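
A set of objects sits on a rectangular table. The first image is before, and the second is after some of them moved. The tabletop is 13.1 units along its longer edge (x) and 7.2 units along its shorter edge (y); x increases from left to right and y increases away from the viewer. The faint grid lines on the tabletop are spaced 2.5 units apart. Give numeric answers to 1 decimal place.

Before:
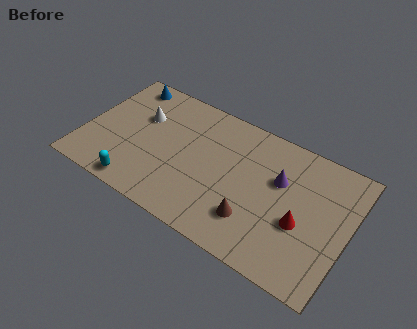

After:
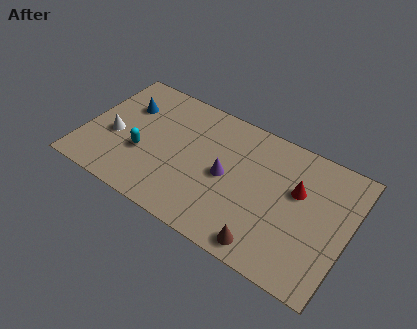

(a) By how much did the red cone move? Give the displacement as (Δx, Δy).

(-0.4, 1.6)

From the two frames, the red cone sits at roughly (10.9, 2.9) before and (10.5, 4.5) after.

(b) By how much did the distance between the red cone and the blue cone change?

-1.3

Before: roughly 10.0 units apart; after: 8.7. That's 1.3 units closer together.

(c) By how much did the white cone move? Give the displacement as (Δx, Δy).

(-1.1, -1.7)

The white cone was at about (2.6, 4.7) and moved to about (1.5, 3.0).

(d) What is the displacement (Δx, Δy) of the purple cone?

(-2.5, -1.1)

The purple cone was at about (9.6, 4.6) and moved to about (7.1, 3.5).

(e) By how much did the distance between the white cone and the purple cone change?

-1.4

They were about 7.0 units apart before and 5.6 after — 1.4 units closer together.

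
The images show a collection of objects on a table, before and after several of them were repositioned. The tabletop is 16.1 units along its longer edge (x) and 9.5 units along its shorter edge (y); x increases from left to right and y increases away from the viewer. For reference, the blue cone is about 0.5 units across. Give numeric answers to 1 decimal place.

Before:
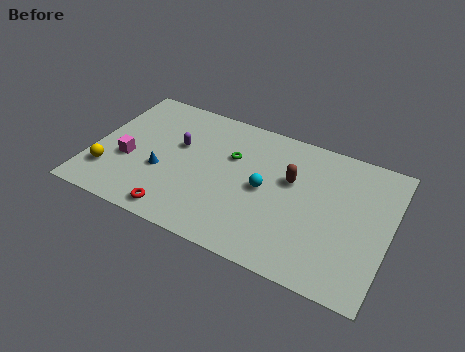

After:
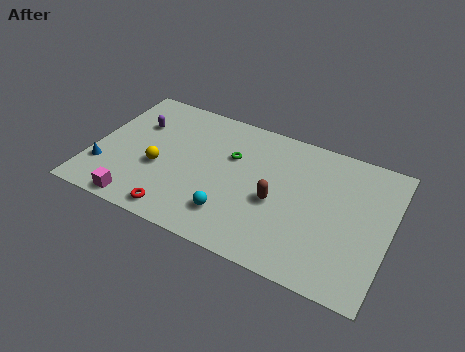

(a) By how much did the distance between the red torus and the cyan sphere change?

-2.6

They were about 5.6 units apart before and 3.0 after — 2.6 units closer together.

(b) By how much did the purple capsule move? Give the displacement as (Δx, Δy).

(-2.4, 0.7)

The purple capsule was at about (4.5, 5.8) and moved to about (2.1, 6.5).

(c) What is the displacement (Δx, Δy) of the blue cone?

(-3.1, -1.0)

From the two frames, the blue cone sits at roughly (3.9, 3.6) before and (0.8, 2.6) after.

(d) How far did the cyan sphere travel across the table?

2.9

The cyan sphere moved from about (9.4, 4.7) to (7.9, 2.2), a distance of √(1.5² + 2.5²) ≈ 2.9.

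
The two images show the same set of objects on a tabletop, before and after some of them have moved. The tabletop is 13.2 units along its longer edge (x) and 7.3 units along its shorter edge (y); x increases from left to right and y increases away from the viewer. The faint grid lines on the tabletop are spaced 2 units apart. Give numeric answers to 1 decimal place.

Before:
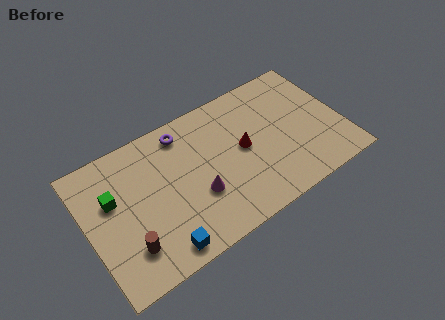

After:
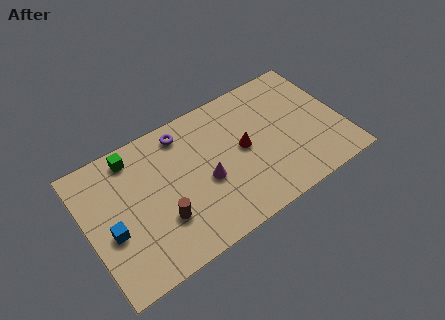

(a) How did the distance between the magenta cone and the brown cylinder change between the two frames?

-1.3

They were about 3.8 units apart before and 2.5 after — 1.3 units closer together.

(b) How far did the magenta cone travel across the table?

0.7

The magenta cone moved from about (5.5, 2.6) to (6.0, 3.1), a distance of √(0.5² + 0.5²) ≈ 0.7.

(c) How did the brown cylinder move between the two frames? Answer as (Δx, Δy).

(1.8, 0.5)

The brown cylinder was at about (1.8, 1.8) and moved to about (3.6, 2.3).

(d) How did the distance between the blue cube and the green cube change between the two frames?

-0.5

Before: roughly 4.2 units apart; after: 3.7. That's 0.5 units closer together.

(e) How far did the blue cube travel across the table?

3.0

From (3.3, 0.9) to (1.1, 3.0), the blue cube covered √(2.2² + 2.1²) ≈ 3.0 units.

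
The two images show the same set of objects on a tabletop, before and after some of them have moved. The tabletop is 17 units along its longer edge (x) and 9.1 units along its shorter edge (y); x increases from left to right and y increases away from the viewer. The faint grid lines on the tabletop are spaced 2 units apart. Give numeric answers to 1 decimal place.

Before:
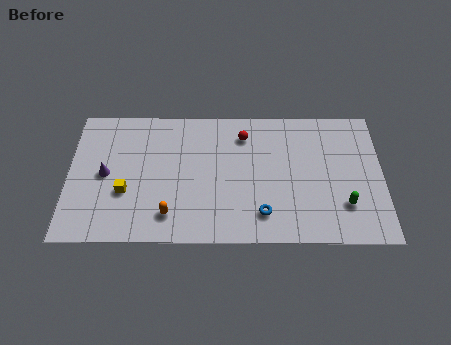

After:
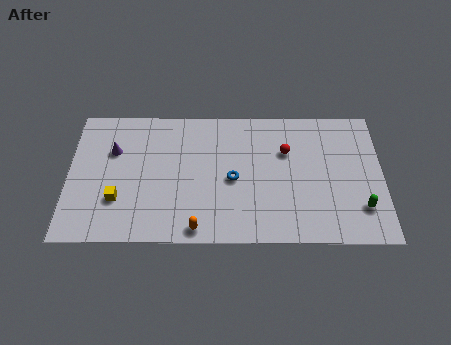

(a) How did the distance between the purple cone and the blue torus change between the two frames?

-2.1

They were about 8.9 units apart before and 6.8 after — 2.1 units closer together.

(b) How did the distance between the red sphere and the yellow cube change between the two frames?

+2.2

They were about 7.5 units apart before and 9.7 after — 2.2 units further apart.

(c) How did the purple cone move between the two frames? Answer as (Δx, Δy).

(0.4, 1.6)

The purple cone started near (2.0, 4.5) and ended near (2.4, 6.1).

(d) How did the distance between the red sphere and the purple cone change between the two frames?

+1.4

They were about 8.0 units apart before and 9.4 after — 1.4 units further apart.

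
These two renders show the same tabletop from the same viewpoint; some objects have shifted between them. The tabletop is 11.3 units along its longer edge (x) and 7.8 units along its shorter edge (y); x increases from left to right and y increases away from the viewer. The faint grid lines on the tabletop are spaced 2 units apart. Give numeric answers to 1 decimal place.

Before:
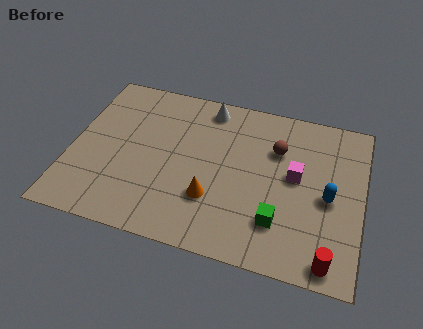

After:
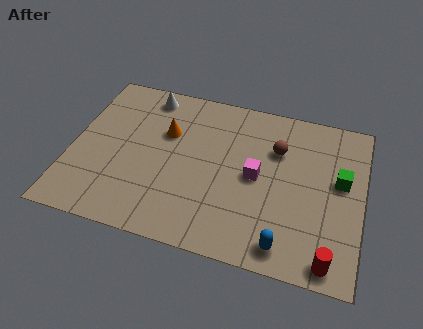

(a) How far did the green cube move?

3.3

The green cube was near (8.2, 2.0) before and (10.4, 4.5) after, so it travelled √(2.2² + 2.5²) ≈ 3.3 units.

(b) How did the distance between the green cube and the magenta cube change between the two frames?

+0.9

They were about 2.4 units apart before and 3.3 after — 0.9 units further apart.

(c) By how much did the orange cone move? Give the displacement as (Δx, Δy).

(-2.0, 2.7)

The orange cone started near (5.6, 2.4) and ended near (3.6, 5.1).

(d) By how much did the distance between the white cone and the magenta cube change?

+1.0

The distance was about 4.4 in the first image and 5.4 in the second, so they moved 1.0 units further apart.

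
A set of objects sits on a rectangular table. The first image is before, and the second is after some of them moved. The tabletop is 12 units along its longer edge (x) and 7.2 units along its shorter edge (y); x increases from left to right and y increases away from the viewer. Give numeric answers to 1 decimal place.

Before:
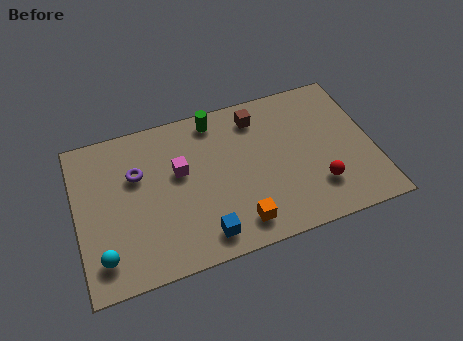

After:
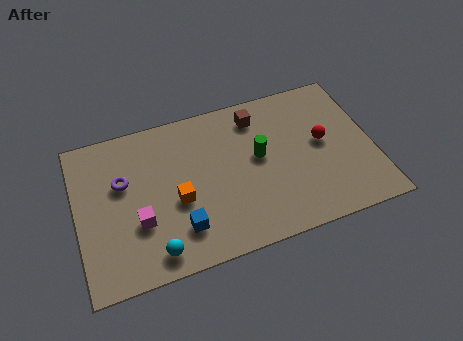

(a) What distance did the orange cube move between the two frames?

2.9

The orange cube was near (6.3, 1.2) before and (4.0, 3.0) after, so it travelled √(2.3² + 1.8²) ≈ 2.9 units.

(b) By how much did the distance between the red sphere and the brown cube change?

-1.3

They were about 4.5 units apart before and 3.2 after — 1.3 units closer together.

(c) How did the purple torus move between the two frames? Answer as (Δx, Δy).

(-0.6, -0.2)

From the two frames, the purple torus sits at roughly (2.5, 4.7) before and (1.9, 4.5) after.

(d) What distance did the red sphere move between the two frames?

2.0

From (9.6, 1.9) to (10.0, 3.9), the red sphere covered √(0.4² + 2.0²) ≈ 2.0 units.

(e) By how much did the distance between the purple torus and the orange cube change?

-2.6

The distance was about 5.2 in the first image and 2.6 in the second, so they moved 2.6 units closer together.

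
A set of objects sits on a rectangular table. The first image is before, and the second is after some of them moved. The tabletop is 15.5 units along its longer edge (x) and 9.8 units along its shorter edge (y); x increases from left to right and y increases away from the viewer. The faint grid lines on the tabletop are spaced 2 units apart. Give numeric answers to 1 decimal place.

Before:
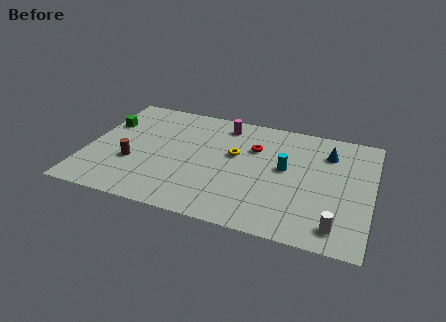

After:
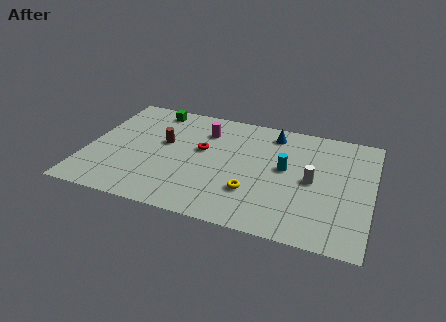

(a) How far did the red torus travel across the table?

3.0

The red torus was near (9.0, 6.7) before and (6.2, 5.7) after, so it travelled √(2.8² + 1.0²) ≈ 3.0 units.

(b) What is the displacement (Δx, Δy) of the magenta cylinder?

(-1.0, -0.9)

From the two frames, the magenta cylinder sits at roughly (7.2, 8.3) before and (6.2, 7.4) after.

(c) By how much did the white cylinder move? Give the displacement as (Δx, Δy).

(-1.5, 3.3)

The white cylinder was at about (13.8, 1.5) and moved to about (12.3, 4.8).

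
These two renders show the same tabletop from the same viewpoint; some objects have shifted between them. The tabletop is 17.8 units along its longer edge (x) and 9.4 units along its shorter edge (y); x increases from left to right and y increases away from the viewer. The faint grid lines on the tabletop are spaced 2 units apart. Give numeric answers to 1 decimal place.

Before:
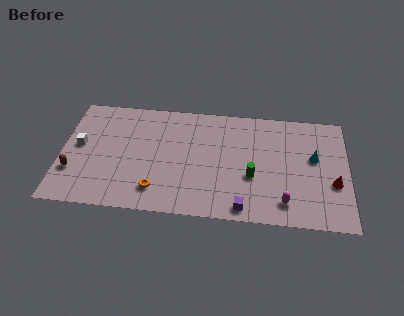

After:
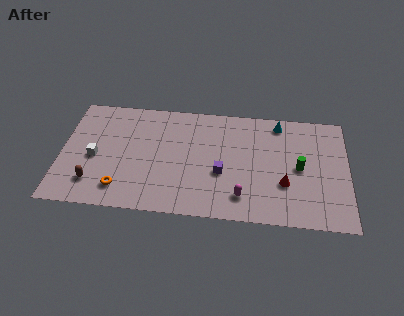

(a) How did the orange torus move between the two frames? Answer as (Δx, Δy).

(-2.2, -0.1)

From the two frames, the orange torus sits at roughly (6.0, 1.9) before and (3.8, 1.8) after.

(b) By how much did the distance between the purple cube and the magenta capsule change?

-0.4

The distance was about 2.6 in the first image and 2.2 in the second, so they moved 0.4 units closer together.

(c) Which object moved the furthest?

the cyan cone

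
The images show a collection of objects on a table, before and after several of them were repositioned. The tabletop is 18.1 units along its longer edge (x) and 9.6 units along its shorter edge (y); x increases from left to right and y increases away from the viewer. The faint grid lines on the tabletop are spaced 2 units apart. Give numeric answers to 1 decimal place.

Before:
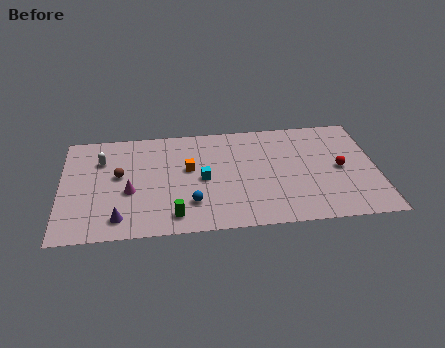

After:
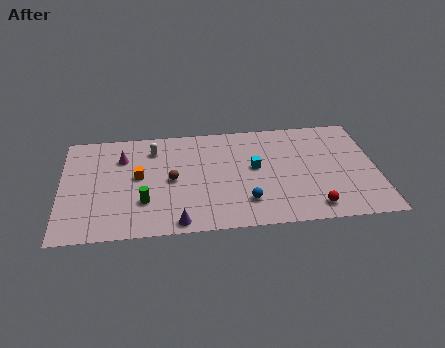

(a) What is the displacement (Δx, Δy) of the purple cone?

(3.3, -0.7)

The purple cone was at about (3.3, 1.6) and moved to about (6.6, 0.9).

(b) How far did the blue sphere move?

3.1

The blue sphere moved from about (7.4, 2.5) to (10.5, 2.3), a distance of √(3.1² + 0.2²) ≈ 3.1.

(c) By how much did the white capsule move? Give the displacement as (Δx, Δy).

(3.0, 0.7)

The white capsule was at about (2.3, 6.9) and moved to about (5.3, 7.6).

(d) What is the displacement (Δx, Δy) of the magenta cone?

(-0.4, 3.1)

The magenta cone was at about (3.9, 3.9) and moved to about (3.5, 7.0).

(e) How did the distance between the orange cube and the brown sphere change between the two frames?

-2.0

Before: roughly 4.0 units apart; after: 2.0. That's 2.0 units closer together.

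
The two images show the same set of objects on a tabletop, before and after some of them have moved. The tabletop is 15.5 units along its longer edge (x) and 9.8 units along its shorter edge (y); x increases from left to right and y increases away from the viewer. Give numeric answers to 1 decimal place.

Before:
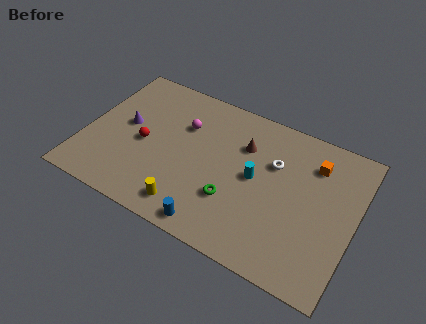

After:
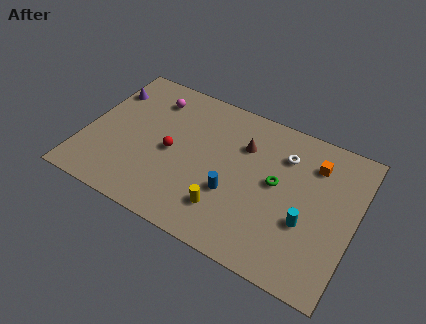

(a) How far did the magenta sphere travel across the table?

2.3

The magenta sphere moved from about (5.4, 6.7) to (3.4, 7.8), a distance of √(2.0² + 1.1²) ≈ 2.3.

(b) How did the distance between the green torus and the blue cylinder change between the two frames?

+0.7

They were about 2.2 units apart before and 2.9 after — 0.7 units further apart.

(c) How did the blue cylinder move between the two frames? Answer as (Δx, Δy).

(0.7, 2.5)

The blue cylinder started near (8.0, 1.0) and ended near (8.7, 3.5).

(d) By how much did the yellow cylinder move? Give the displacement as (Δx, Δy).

(2.0, 0.8)

From the two frames, the yellow cylinder sits at roughly (6.5, 1.5) before and (8.5, 2.3) after.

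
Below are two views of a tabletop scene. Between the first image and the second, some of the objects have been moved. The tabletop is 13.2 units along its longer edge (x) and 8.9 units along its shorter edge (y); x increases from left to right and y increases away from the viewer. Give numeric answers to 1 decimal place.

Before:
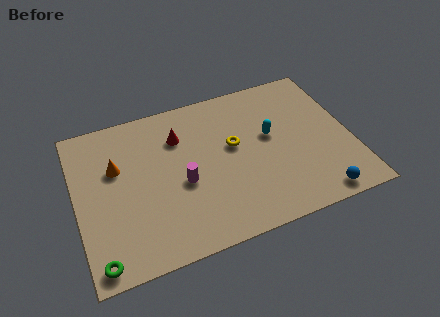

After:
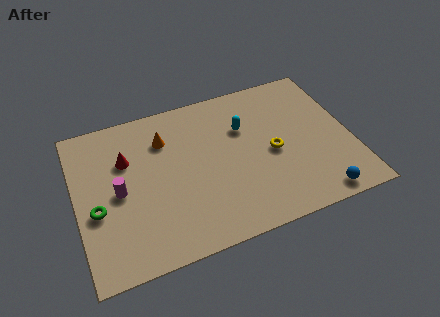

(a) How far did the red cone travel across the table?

2.6

The red cone moved from about (5.1, 6.5) to (2.5, 6.0), a distance of √(2.6² + 0.5²) ≈ 2.6.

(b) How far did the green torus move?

2.7

The green torus moved from about (0.8, 0.9) to (0.9, 3.6), a distance of √(0.1² + 2.7²) ≈ 2.7.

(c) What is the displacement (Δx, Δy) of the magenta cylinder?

(-3.0, 0.5)

The magenta cylinder was at about (5.0, 3.8) and moved to about (2.0, 4.3).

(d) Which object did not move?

the blue sphere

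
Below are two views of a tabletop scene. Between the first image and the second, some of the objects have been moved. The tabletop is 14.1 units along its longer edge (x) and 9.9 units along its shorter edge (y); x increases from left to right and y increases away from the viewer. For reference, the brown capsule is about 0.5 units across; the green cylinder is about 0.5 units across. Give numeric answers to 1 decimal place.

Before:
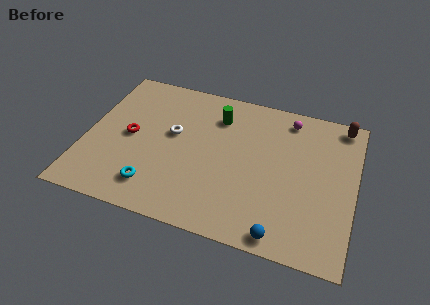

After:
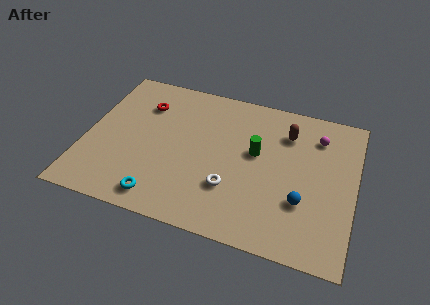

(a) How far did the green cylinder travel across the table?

2.9

The green cylinder moved from about (6.7, 7.6) to (8.9, 5.7), a distance of √(2.2² + 1.9²) ≈ 2.9.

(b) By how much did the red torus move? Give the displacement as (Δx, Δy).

(0.5, 2.4)

The red torus started near (2.3, 4.9) and ended near (2.8, 7.3).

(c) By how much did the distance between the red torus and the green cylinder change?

+1.1

The distance was about 5.2 in the first image and 6.3 in the second, so they moved 1.1 units further apart.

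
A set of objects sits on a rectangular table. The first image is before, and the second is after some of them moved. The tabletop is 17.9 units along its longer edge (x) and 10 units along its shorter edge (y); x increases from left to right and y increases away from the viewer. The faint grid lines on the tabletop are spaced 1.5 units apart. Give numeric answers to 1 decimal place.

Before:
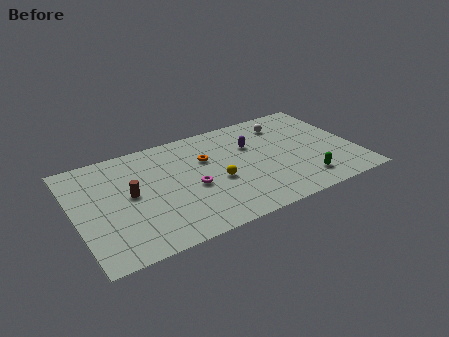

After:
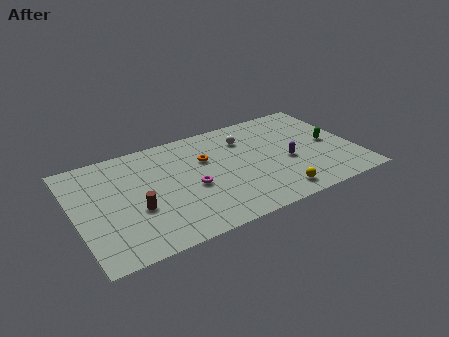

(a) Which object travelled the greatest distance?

the yellow sphere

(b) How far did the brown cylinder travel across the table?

1.5

The brown cylinder was near (3.5, 5.3) before and (3.7, 3.8) after, so it travelled √(0.2² + 1.5²) ≈ 1.5 units.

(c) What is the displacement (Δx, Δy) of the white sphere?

(-2.7, -0.5)

The white sphere started near (13.9, 8.0) and ended near (11.2, 7.5).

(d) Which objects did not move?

the magenta torus and the orange torus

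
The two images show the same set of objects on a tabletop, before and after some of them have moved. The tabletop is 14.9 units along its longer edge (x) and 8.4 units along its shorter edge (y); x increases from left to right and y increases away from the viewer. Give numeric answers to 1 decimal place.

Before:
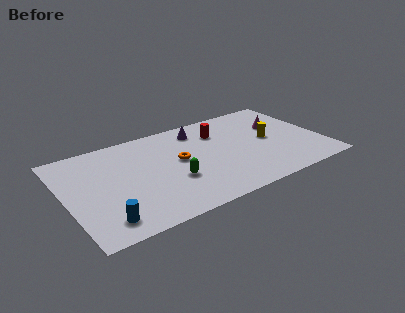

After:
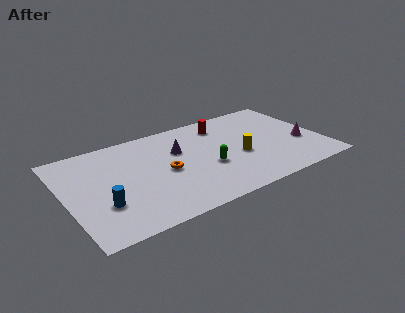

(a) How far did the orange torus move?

1.1

The orange torus was near (6.6, 4.6) before and (5.7, 4.0) after, so it travelled √(0.9² + 0.6²) ≈ 1.1 units.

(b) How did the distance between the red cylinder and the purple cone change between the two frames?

+1.8

The distance was about 1.3 in the first image and 3.1 in the second, so they moved 1.8 units further apart.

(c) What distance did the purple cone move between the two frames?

2.0

The purple cone moved from about (8.1, 6.9) to (6.7, 5.5), a distance of √(1.4² + 1.4²) ≈ 2.0.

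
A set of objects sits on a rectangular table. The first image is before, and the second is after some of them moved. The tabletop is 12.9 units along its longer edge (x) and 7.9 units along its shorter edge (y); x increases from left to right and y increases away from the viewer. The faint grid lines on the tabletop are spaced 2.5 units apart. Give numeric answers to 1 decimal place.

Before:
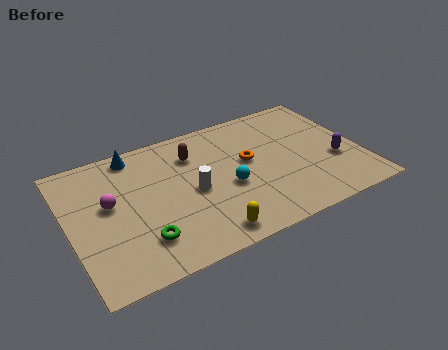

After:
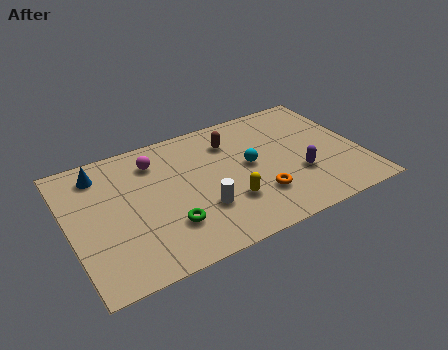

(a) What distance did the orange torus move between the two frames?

2.3

From (8.0, 4.5) to (8.1, 2.2), the orange torus covered √(0.1² + 2.3²) ≈ 2.3 units.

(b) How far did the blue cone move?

1.7

From (3.2, 7.0) to (1.6, 6.5), the blue cone covered √(1.6² + 0.5²) ≈ 1.7 units.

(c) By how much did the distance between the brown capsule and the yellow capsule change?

-1.3

The distance was about 4.9 in the first image and 3.6 in the second, so they moved 1.3 units closer together.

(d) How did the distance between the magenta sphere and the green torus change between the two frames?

+1.2

The distance was about 2.8 in the first image and 4.0 in the second, so they moved 1.2 units further apart.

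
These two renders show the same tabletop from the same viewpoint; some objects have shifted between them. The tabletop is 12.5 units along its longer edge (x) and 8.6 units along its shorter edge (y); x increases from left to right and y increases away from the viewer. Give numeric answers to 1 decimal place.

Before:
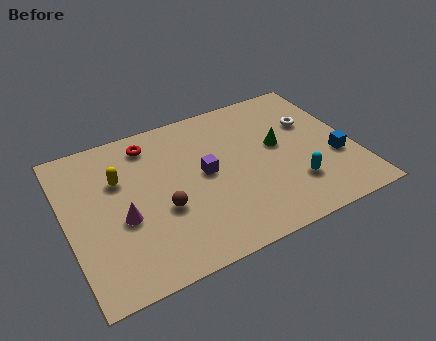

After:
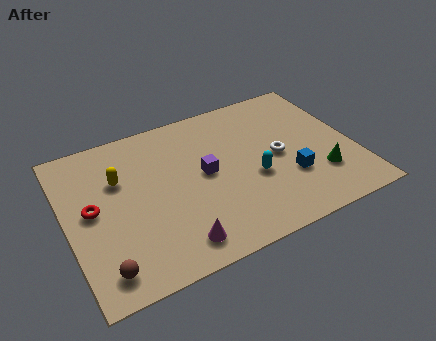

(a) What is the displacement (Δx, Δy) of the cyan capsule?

(-1.6, 1.1)

From the two frames, the cyan capsule sits at roughly (9.6, 2.3) before and (8.0, 3.4) after.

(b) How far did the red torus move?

3.9

The red torus moved from about (3.9, 7.2) to (1.1, 4.5), a distance of √(2.8² + 2.7²) ≈ 3.9.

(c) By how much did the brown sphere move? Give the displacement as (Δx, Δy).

(-2.8, -2.0)

From the two frames, the brown sphere sits at roughly (4.0, 3.3) before and (1.2, 1.3) after.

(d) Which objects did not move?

the yellow capsule and the purple cube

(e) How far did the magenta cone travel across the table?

3.0

The magenta cone moved from about (2.3, 3.5) to (4.3, 1.3), a distance of √(2.0² + 2.2²) ≈ 3.0.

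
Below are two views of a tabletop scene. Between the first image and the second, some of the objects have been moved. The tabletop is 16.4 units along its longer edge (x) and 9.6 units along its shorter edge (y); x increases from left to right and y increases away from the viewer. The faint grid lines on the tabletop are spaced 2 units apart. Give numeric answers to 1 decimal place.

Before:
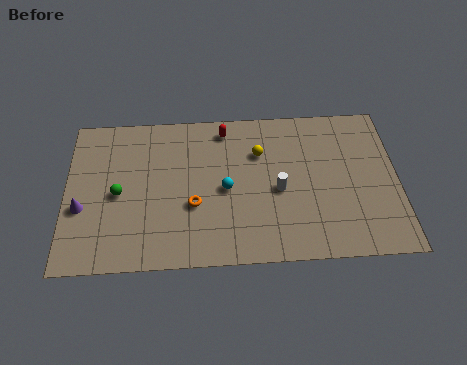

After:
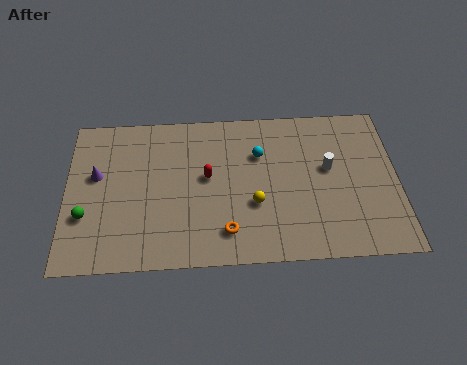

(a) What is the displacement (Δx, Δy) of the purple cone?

(0.7, 2.0)

From the two frames, the purple cone sits at roughly (0.8, 3.7) before and (1.5, 5.7) after.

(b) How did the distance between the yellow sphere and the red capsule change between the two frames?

+0.6

Before: roughly 2.3 units apart; after: 2.9. That's 0.6 units further apart.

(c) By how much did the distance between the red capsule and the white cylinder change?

+1.2

The distance was about 4.8 in the first image and 6.0 in the second, so they moved 1.2 units further apart.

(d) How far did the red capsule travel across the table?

3.1

The red capsule moved from about (7.9, 8.3) to (7.0, 5.3), a distance of √(0.9² + 3.0²) ≈ 3.1.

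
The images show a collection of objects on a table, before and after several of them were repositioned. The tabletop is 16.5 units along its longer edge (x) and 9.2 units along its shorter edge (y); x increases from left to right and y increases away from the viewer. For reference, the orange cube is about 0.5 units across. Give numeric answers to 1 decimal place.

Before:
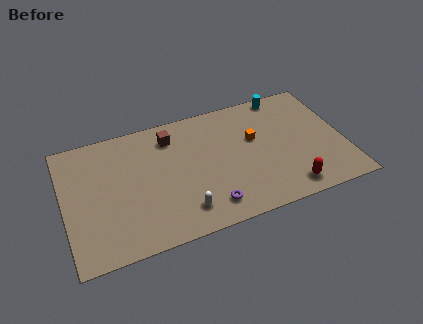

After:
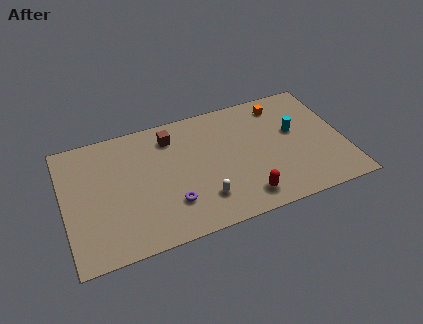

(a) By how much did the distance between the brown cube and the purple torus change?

-1.1

The distance was about 6.0 in the first image and 4.9 in the second, so they moved 1.1 units closer together.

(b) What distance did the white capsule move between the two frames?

1.3

From (6.7, 1.8) to (7.9, 2.2), the white capsule covered √(1.2² + 0.4²) ≈ 1.3 units.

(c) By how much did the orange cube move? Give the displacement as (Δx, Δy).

(1.8, 2.1)

The orange cube was at about (11.3, 5.6) and moved to about (13.1, 7.7).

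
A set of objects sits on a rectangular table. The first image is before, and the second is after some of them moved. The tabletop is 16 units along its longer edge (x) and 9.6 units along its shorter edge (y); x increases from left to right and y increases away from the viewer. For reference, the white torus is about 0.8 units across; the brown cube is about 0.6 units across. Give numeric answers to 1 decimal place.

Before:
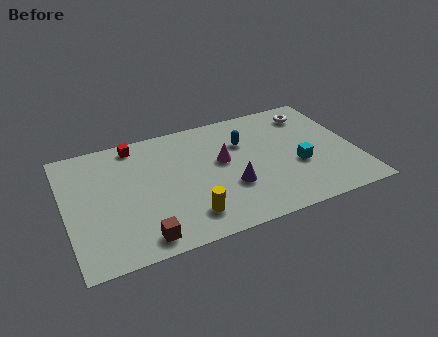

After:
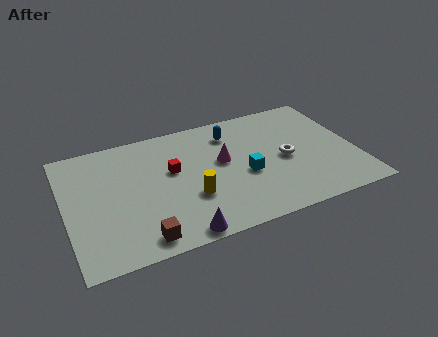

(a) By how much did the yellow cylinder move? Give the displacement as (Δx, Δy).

(0.3, 1.4)

The yellow cylinder started near (6.4, 1.9) and ended near (6.7, 3.3).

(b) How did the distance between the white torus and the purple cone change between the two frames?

+0.5

Before: roughly 6.8 units apart; after: 7.3. That's 0.5 units further apart.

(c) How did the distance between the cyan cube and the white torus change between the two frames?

-1.9

Before: roughly 4.3 units apart; after: 2.4. That's 1.9 units closer together.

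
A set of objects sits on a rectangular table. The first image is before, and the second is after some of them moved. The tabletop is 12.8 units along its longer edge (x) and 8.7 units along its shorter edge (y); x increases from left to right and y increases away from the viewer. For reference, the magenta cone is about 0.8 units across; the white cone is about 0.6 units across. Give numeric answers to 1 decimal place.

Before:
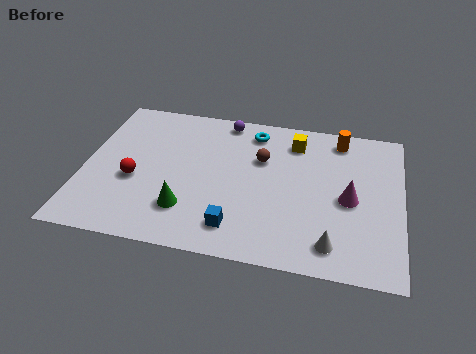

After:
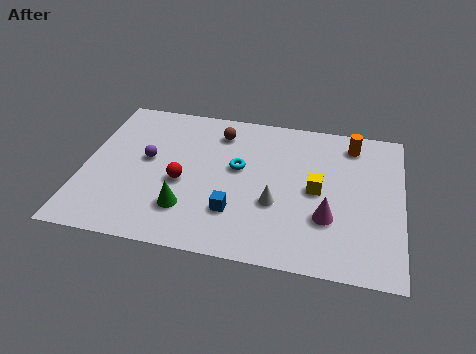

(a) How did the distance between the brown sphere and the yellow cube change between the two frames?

+3.1

Before: roughly 1.8 units apart; after: 4.9. That's 3.1 units further apart.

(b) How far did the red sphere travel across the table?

1.9

The red sphere moved from about (2.1, 3.5) to (4.0, 3.7), a distance of √(1.9² + 0.2²) ≈ 1.9.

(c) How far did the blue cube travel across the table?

0.8

The blue cube moved from about (6.3, 1.6) to (6.2, 2.4), a distance of √(0.1² + 0.8²) ≈ 0.8.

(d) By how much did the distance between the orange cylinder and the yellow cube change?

+1.4

They were about 1.9 units apart before and 3.3 after — 1.4 units further apart.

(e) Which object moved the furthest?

the purple sphere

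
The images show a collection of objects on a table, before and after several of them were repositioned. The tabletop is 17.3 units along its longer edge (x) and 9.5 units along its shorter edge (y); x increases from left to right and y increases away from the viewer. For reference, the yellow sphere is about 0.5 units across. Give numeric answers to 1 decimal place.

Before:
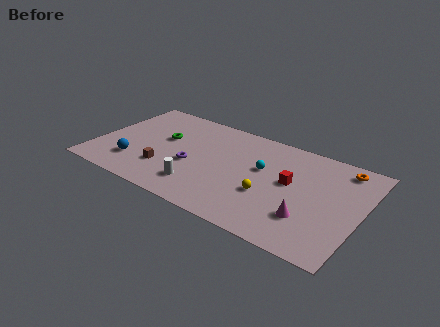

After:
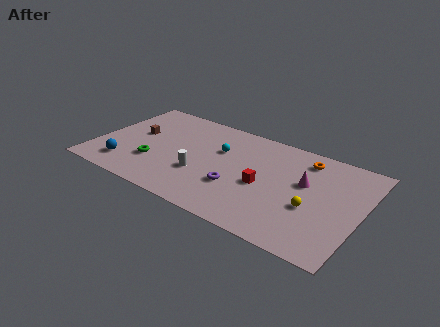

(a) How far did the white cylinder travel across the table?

1.2

The white cylinder was near (7.2, 2.1) before and (7.1, 3.3) after, so it travelled √(0.1² + 1.2²) ≈ 1.2 units.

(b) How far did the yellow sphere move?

2.8

The yellow sphere moved from about (11.5, 3.5) to (14.3, 3.7), a distance of √(2.8² + 0.2²) ≈ 2.8.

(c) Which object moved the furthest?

the brown cube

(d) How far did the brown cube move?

3.6

The brown cube moved from about (4.8, 2.7) to (2.4, 5.4), a distance of √(2.4² + 2.7²) ≈ 3.6.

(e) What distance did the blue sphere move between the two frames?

0.7

The blue sphere moved from about (2.8, 2.4) to (2.3, 1.9), a distance of √(0.5² + 0.5²) ≈ 0.7.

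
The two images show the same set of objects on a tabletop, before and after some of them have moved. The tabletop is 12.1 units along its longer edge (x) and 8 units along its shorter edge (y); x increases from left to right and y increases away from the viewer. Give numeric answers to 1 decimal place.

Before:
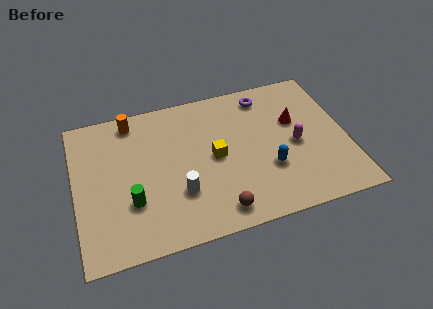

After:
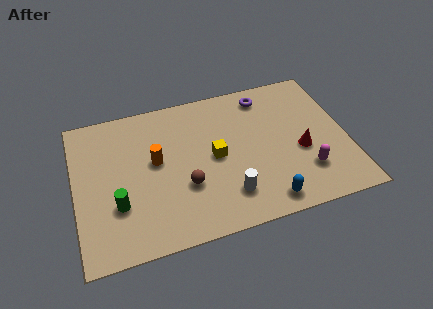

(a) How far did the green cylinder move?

0.6

The green cylinder moved from about (2.4, 2.6) to (1.8, 2.6), a distance of √(0.6² + 0.0²) ≈ 0.6.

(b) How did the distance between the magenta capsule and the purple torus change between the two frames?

+1.6

Before: roughly 3.3 units apart; after: 4.9. That's 1.6 units further apart.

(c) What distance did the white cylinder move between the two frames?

2.2

From (4.5, 2.5) to (6.6, 1.8), the white cylinder covered √(2.1² + 0.7²) ≈ 2.2 units.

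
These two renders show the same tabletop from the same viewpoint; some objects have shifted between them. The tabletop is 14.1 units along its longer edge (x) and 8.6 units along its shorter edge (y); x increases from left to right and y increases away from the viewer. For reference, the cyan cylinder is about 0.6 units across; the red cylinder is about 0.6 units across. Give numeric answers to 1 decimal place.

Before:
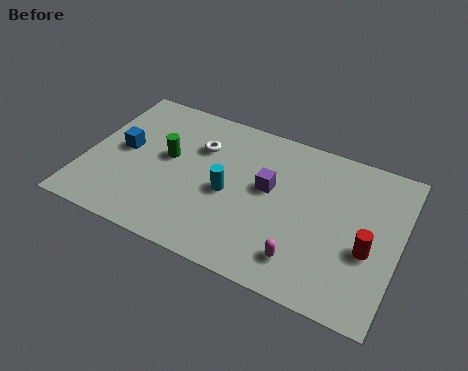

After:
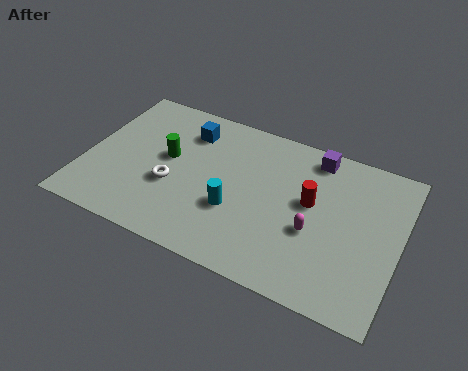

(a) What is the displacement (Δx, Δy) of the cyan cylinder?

(0.4, -0.8)

From the two frames, the cyan cylinder sits at roughly (6.5, 3.9) before and (6.9, 3.1) after.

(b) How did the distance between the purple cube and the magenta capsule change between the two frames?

+0.4

The distance was about 3.7 in the first image and 4.1 in the second, so they moved 0.4 units further apart.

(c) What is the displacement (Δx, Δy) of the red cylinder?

(-2.7, 1.5)

From the two frames, the red cylinder sits at roughly (12.8, 3.4) before and (10.1, 4.9) after.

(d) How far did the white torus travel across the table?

2.8

The white torus moved from about (4.9, 6.0) to (4.0, 3.3), a distance of √(0.9² + 2.7²) ≈ 2.8.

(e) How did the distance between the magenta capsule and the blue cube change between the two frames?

-2.0

They were about 8.9 units apart before and 6.9 after — 2.0 units closer together.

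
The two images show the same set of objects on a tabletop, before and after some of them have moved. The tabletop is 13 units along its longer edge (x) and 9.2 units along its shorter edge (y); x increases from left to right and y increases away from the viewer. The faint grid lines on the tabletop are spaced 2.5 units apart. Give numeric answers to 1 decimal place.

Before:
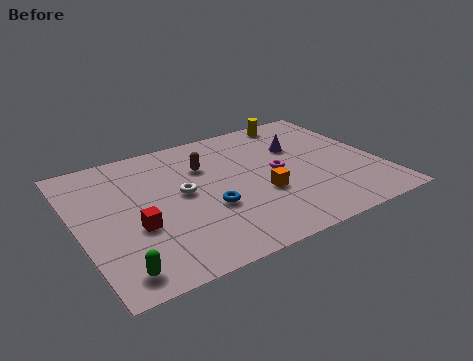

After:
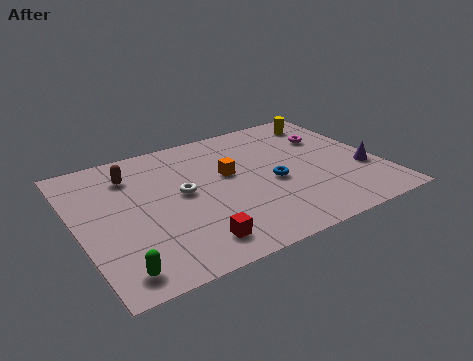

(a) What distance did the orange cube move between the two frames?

2.3

The orange cube was near (7.7, 3.4) before and (6.6, 5.4) after, so it travelled √(1.1² + 2.0²) ≈ 2.3 units.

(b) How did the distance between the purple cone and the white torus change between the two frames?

+2.5

They were about 5.4 units apart before and 7.9 after — 2.5 units further apart.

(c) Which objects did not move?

the white torus and the green capsule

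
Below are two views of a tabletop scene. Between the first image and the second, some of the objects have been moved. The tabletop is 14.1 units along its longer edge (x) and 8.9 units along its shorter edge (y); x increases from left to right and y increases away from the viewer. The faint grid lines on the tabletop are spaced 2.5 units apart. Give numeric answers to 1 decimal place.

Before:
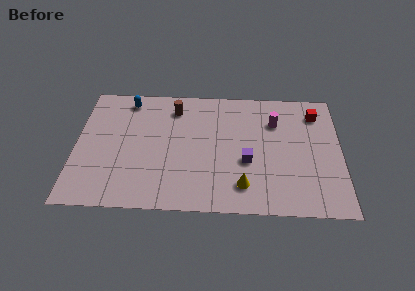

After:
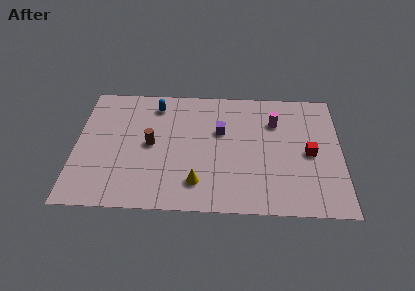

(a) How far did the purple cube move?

2.5

The purple cube moved from about (9.1, 3.5) to (7.7, 5.6), a distance of √(1.4² + 2.1²) ≈ 2.5.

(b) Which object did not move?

the magenta cylinder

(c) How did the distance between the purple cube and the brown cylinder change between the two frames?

-1.5

The distance was about 5.4 in the first image and 3.9 in the second, so they moved 1.5 units closer together.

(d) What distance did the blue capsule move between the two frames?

1.5

The blue capsule was near (2.7, 7.7) before and (4.2, 7.4) after, so it travelled √(1.5² + 0.3²) ≈ 1.5 units.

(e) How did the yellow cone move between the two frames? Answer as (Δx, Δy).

(-2.4, 0.1)

The yellow cone was at about (8.9, 1.8) and moved to about (6.5, 1.9).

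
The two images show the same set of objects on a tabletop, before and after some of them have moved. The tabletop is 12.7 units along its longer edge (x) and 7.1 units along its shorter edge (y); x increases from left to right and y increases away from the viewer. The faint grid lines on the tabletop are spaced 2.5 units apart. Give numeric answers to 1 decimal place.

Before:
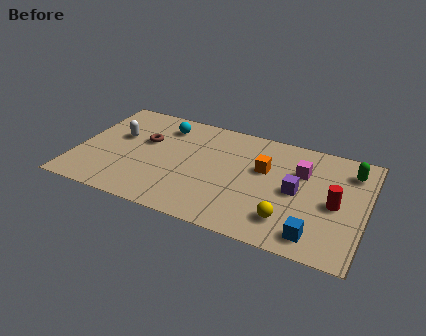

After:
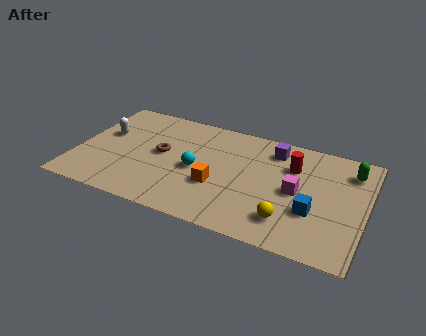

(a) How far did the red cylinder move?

2.6

From (11.4, 3.3) to (9.4, 5.0), the red cylinder covered √(2.0² + 1.7²) ≈ 2.6 units.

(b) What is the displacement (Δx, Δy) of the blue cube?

(-0.2, 1.4)

From the two frames, the blue cube sits at roughly (10.7, 1.1) before and (10.5, 2.5) after.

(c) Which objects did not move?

the yellow sphere and the green capsule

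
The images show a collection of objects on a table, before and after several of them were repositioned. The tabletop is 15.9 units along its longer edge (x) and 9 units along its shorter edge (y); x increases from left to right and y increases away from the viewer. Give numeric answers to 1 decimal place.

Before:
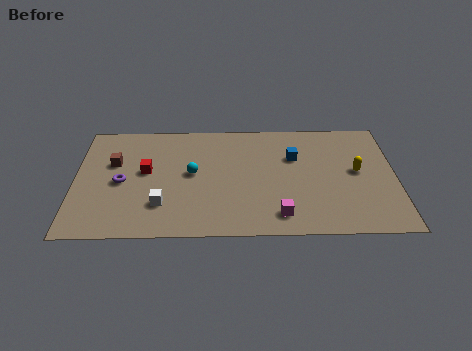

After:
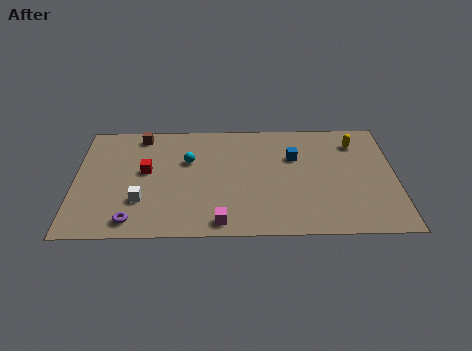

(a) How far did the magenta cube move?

2.9

The magenta cube was near (10.1, 1.5) before and (7.2, 1.0) after, so it travelled √(2.9² + 0.5²) ≈ 2.9 units.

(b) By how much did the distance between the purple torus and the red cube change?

+2.4

The distance was about 1.4 in the first image and 3.8 in the second, so they moved 2.4 units further apart.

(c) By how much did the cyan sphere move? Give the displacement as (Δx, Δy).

(-0.2, 1.0)

From the two frames, the cyan sphere sits at roughly (5.8, 4.8) before and (5.6, 5.8) after.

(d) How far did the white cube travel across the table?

1.0

The white cube moved from about (4.3, 2.4) to (3.3, 2.7), a distance of √(1.0² + 0.3²) ≈ 1.0.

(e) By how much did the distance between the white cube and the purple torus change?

-1.1

Before: roughly 2.7 units apart; after: 1.6. That's 1.1 units closer together.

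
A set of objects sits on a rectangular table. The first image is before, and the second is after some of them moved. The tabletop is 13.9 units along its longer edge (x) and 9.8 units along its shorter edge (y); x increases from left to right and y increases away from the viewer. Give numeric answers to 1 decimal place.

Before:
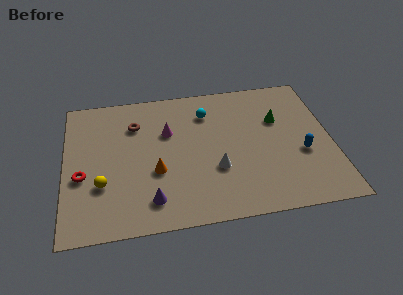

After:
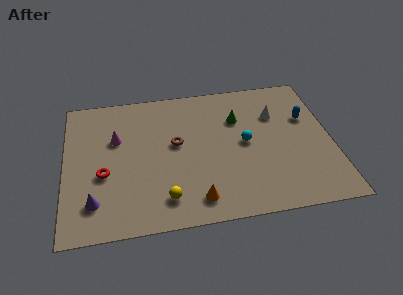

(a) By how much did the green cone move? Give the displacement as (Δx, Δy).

(-2.1, 0.4)

The green cone started near (11.2, 6.4) and ended near (9.1, 6.8).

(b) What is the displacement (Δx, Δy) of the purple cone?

(-2.9, 0.3)

The purple cone started near (4.4, 1.8) and ended near (1.5, 2.1).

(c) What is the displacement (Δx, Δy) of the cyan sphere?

(1.9, -2.5)

The cyan sphere was at about (7.5, 7.5) and moved to about (9.4, 5.0).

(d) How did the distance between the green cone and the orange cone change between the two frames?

-1.2

They were about 7.0 units apart before and 5.8 after — 1.2 units closer together.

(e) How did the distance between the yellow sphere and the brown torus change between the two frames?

-0.6

Before: roughly 4.4 units apart; after: 3.8. That's 0.6 units closer together.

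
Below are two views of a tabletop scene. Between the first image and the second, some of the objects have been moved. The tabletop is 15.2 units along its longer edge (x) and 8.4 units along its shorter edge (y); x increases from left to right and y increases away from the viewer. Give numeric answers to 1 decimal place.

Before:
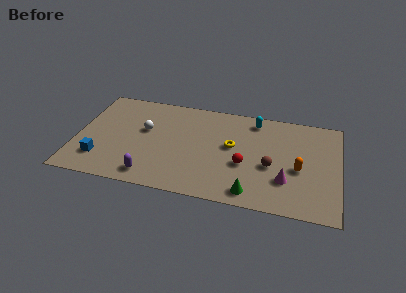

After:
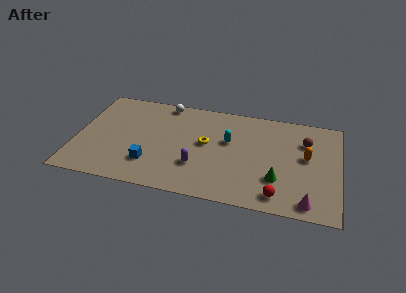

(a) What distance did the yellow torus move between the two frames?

1.5

The yellow torus moved from about (9.0, 4.7) to (7.5, 4.6), a distance of √(1.5² + 0.1²) ≈ 1.5.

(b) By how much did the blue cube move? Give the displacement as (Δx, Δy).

(2.9, 0.2)

From the two frames, the blue cube sits at roughly (1.5, 2.0) before and (4.4, 2.2) after.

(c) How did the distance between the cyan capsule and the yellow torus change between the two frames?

-1.4

The distance was about 2.8 in the first image and 1.4 in the second, so they moved 1.4 units closer together.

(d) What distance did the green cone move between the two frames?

2.0

The green cone moved from about (10.3, 1.1) to (11.7, 2.5), a distance of √(1.4² + 1.4²) ≈ 2.0.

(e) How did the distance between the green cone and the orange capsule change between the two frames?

-0.9

They were about 3.6 units apart before and 2.7 after — 0.9 units closer together.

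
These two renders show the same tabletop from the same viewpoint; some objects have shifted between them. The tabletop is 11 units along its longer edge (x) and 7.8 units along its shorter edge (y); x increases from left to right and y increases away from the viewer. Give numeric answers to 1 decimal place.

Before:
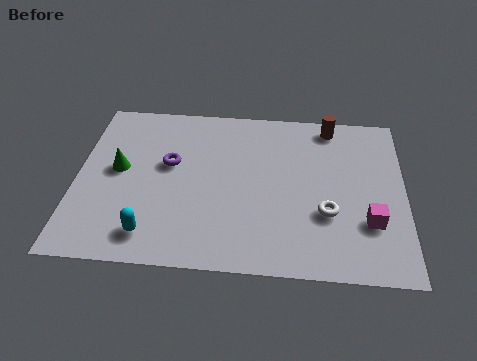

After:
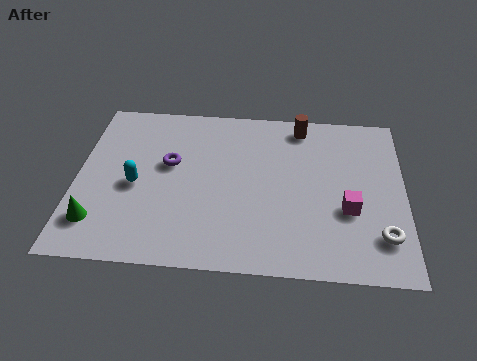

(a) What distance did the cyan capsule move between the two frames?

2.3

The cyan capsule moved from about (2.6, 1.3) to (2.0, 3.5), a distance of √(0.6² + 2.2²) ≈ 2.3.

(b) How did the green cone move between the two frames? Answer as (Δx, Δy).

(-0.6, -2.5)

The green cone was at about (1.4, 4.2) and moved to about (0.8, 1.7).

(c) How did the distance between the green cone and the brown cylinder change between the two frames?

+0.8

Before: roughly 7.6 units apart; after: 8.4. That's 0.8 units further apart.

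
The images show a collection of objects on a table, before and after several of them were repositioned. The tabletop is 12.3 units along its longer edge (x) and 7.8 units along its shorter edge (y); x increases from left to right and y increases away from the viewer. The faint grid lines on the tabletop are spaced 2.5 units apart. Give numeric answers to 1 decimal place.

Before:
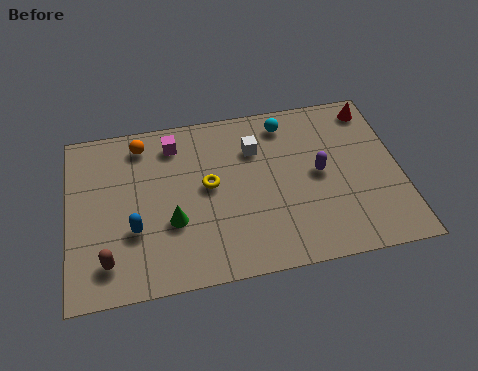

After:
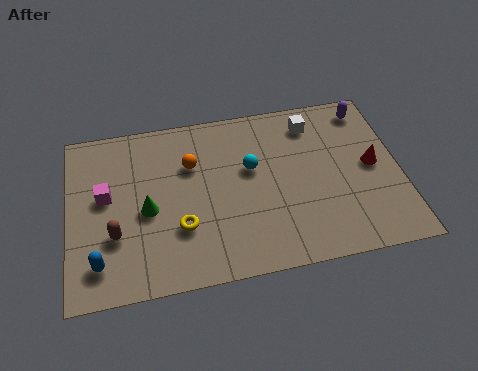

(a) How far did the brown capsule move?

1.1

From (1.4, 1.5) to (1.7, 2.6), the brown capsule covered √(0.3² + 1.1²) ≈ 1.1 units.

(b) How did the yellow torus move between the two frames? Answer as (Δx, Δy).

(-1.1, -1.7)

From the two frames, the yellow torus sits at roughly (5.2, 4.2) before and (4.1, 2.5) after.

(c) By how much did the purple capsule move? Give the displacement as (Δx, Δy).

(2.0, 2.7)

From the two frames, the purple capsule sits at roughly (9.3, 4.0) before and (11.3, 6.7) after.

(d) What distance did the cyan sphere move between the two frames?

2.4

The cyan sphere moved from about (8.2, 6.6) to (6.8, 4.7), a distance of √(1.4² + 1.9²) ≈ 2.4.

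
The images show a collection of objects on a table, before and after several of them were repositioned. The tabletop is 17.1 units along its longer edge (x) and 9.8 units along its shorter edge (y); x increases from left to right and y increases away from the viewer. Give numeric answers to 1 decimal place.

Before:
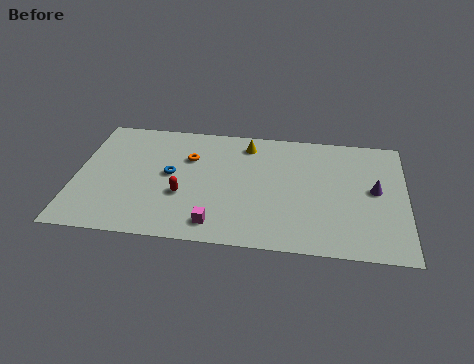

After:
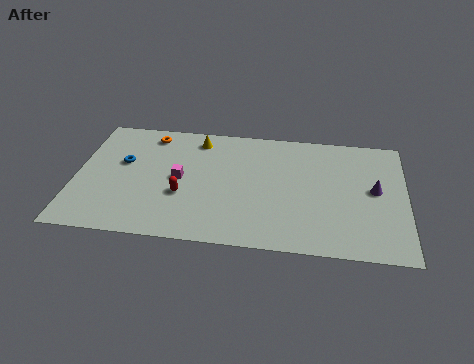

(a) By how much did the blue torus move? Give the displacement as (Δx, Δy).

(-2.5, 0.7)

From the two frames, the blue torus sits at roughly (4.9, 5.2) before and (2.4, 5.9) after.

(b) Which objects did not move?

the purple cone and the red capsule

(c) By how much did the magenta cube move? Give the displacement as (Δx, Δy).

(-2.0, 3.4)

The magenta cube started near (7.4, 1.5) and ended near (5.4, 4.9).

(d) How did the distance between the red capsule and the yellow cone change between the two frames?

-0.9

The distance was about 5.6 in the first image and 4.7 in the second, so they moved 0.9 units closer together.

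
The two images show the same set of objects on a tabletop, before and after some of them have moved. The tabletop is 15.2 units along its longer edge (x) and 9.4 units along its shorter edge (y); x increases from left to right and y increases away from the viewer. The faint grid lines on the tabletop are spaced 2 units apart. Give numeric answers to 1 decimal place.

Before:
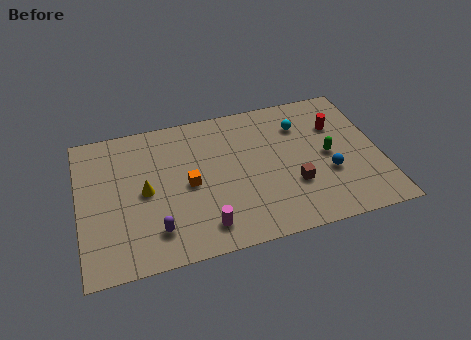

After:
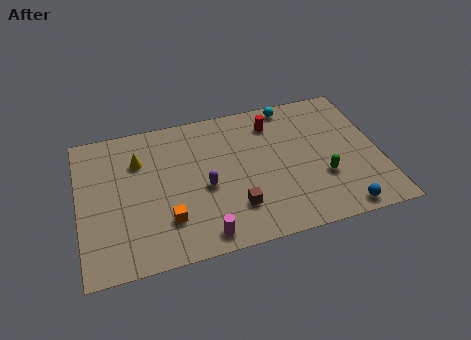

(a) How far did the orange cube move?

2.3

From (5.5, 4.5) to (4.3, 2.5), the orange cube covered √(1.2² + 2.0²) ≈ 2.3 units.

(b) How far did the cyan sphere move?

1.6

From (11.4, 7.0) to (11.0, 8.5), the cyan sphere covered √(0.4² + 1.5²) ≈ 1.6 units.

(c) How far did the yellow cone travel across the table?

2.1

From (3.3, 4.6) to (3.1, 6.7), the yellow cone covered √(0.2² + 2.1²) ≈ 2.1 units.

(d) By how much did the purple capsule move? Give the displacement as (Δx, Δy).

(2.6, 2.1)

From the two frames, the purple capsule sits at roughly (3.7, 2.0) before and (6.3, 4.1) after.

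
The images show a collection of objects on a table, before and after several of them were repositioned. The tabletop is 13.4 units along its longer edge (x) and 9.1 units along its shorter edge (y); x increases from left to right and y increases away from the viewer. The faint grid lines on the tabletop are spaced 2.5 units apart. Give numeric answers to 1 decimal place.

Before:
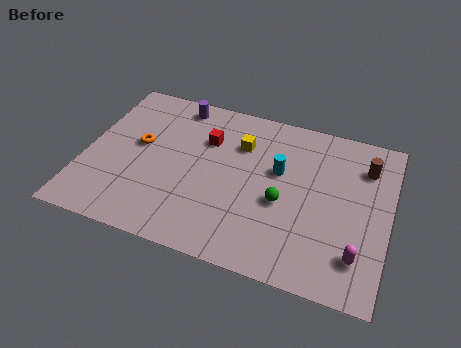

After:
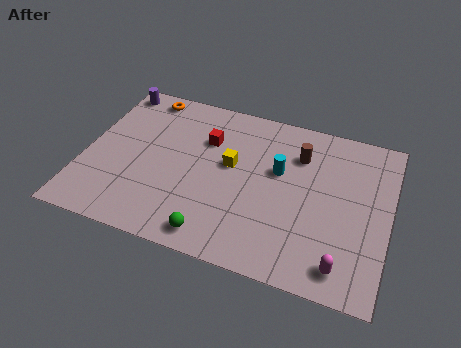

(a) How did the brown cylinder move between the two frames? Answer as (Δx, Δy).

(-2.9, -0.2)

The brown cylinder started near (12.2, 6.9) and ended near (9.3, 6.7).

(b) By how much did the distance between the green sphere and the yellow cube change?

+0.7

Before: roughly 3.4 units apart; after: 4.1. That's 0.7 units further apart.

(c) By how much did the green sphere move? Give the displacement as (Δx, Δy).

(-2.7, -2.7)

From the two frames, the green sphere sits at roughly (8.8, 3.8) before and (6.1, 1.1) after.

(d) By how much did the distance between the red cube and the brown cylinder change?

-2.9

They were about 7.0 units apart before and 4.1 after — 2.9 units closer together.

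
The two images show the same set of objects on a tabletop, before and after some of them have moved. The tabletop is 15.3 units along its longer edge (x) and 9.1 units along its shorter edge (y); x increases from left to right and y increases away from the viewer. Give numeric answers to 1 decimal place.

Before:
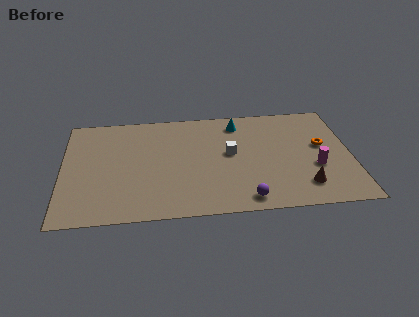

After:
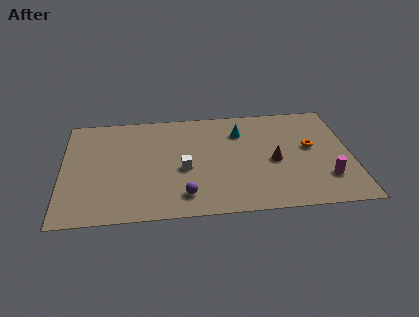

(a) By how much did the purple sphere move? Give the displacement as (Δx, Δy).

(-3.2, 0.6)

The purple sphere started near (9.6, 1.1) and ended near (6.4, 1.7).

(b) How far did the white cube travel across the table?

2.7

From (8.9, 5.0) to (6.4, 3.9), the white cube covered √(2.5² + 1.1²) ≈ 2.7 units.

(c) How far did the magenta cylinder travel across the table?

1.1

The magenta cylinder moved from about (13.4, 3.4) to (13.9, 2.4), a distance of √(0.5² + 1.0²) ≈ 1.1.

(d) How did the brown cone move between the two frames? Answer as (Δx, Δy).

(-1.5, 2.2)

The brown cone started near (12.7, 1.9) and ended near (11.2, 4.1).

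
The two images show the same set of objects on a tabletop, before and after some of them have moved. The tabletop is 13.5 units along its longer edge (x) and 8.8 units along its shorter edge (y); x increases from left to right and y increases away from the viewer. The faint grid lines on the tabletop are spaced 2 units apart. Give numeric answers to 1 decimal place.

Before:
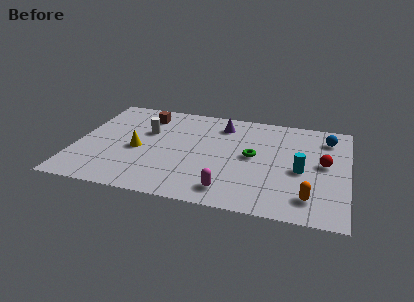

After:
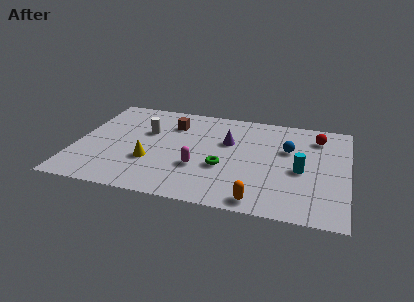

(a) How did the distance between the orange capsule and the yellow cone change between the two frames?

-3.0

They were about 8.9 units apart before and 5.9 after — 3.0 units closer together.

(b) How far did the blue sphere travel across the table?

2.4

The blue sphere was near (12.4, 7.0) before and (10.5, 5.6) after, so it travelled √(1.9² + 1.4²) ≈ 2.4 units.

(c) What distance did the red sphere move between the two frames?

2.3

The red sphere was near (12.3, 4.7) before and (11.9, 7.0) after, so it travelled √(0.4² + 2.3²) ≈ 2.3 units.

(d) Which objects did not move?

the white cylinder and the cyan cylinder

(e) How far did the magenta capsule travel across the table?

2.3

From (7.8, 1.4) to (6.2, 3.0), the magenta capsule covered √(1.6² + 1.6²) ≈ 2.3 units.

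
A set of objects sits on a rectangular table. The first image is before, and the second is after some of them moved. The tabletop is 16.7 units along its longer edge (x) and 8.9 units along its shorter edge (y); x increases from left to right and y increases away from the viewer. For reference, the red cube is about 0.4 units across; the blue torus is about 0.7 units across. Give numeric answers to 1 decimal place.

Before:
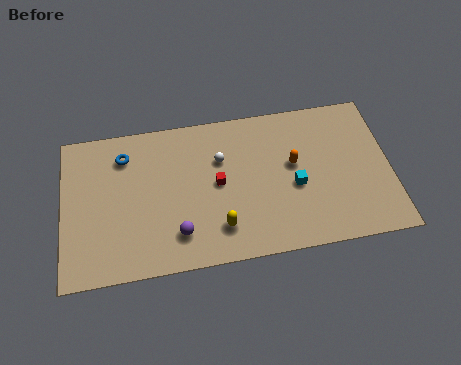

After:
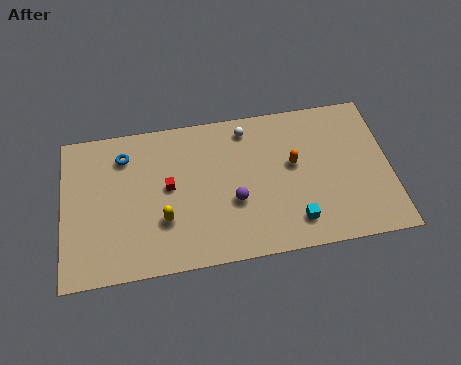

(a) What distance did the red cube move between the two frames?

2.5

The red cube was near (7.9, 4.6) before and (5.4, 4.8) after, so it travelled √(2.5² + 0.2²) ≈ 2.5 units.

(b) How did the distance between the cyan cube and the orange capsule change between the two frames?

+2.1

Before: roughly 1.3 units apart; after: 3.4. That's 2.1 units further apart.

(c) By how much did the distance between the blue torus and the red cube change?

-2.2

The distance was about 5.3 in the first image and 3.1 in the second, so they moved 2.2 units closer together.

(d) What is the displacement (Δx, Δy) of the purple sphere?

(2.9, 1.4)

The purple sphere started near (5.8, 2.0) and ended near (8.7, 3.4).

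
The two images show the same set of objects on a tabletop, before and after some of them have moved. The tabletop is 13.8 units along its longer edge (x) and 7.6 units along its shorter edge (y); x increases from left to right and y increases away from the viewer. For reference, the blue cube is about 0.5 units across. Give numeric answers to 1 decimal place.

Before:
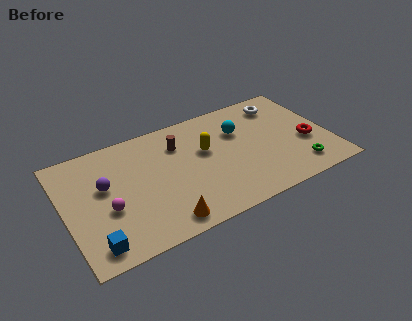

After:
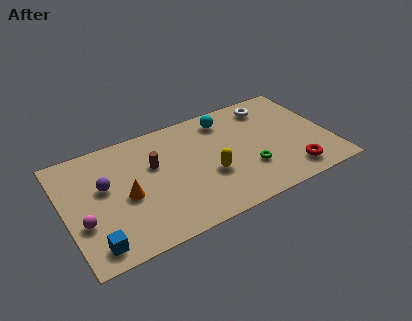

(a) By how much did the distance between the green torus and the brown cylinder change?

-1.9

Before: roughly 7.2 units apart; after: 5.3. That's 1.9 units closer together.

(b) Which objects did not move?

the purple sphere and the blue cube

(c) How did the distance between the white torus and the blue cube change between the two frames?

-0.5

They were about 11.7 units apart before and 11.2 after — 0.5 units closer together.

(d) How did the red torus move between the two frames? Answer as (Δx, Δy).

(-1.1, -1.7)

From the two frames, the red torus sits at roughly (12.6, 3.0) before and (11.5, 1.3) after.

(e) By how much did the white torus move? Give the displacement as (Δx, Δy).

(-0.6, 0.1)

The white torus started near (11.7, 6.2) and ended near (11.1, 6.3).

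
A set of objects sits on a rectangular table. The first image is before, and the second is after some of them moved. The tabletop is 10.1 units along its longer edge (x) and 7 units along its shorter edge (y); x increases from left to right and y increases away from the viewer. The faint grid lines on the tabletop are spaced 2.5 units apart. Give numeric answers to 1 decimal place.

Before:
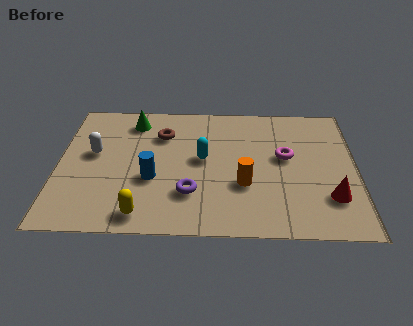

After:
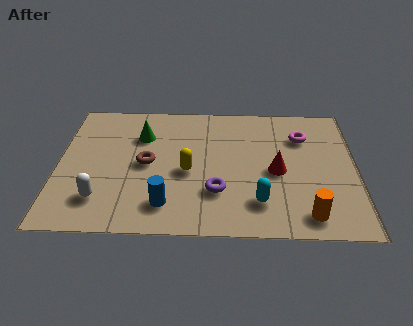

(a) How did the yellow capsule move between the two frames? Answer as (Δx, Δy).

(1.5, 2.2)

The yellow capsule was at about (2.9, 0.9) and moved to about (4.4, 3.1).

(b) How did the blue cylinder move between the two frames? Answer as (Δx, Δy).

(0.5, -1.3)

The blue cylinder was at about (3.2, 2.7) and moved to about (3.7, 1.4).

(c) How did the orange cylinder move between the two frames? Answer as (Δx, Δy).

(2.1, -1.5)

The orange cylinder was at about (6.3, 2.5) and moved to about (8.4, 1.0).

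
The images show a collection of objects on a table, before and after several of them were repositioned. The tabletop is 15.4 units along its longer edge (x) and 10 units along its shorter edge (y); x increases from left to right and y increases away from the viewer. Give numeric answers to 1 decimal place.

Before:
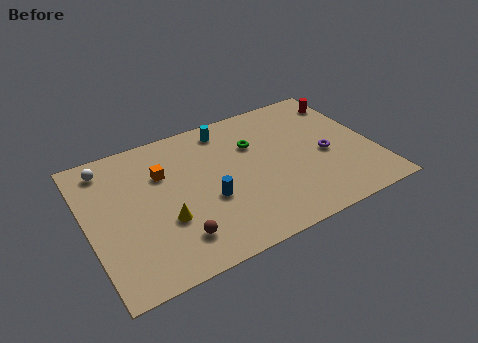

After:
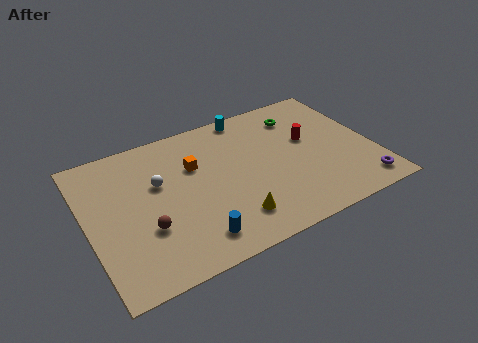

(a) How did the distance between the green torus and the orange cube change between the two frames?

+1.1

Before: roughly 5.0 units apart; after: 6.1. That's 1.1 units further apart.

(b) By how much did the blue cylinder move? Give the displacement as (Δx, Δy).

(-1.1, -2.2)

From the two frames, the blue cylinder sits at roughly (6.3, 3.9) before and (5.2, 1.7) after.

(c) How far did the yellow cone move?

3.7

The yellow cone was near (3.9, 3.5) before and (7.3, 2.1) after, so it travelled √(3.4² + 1.4²) ≈ 3.7 units.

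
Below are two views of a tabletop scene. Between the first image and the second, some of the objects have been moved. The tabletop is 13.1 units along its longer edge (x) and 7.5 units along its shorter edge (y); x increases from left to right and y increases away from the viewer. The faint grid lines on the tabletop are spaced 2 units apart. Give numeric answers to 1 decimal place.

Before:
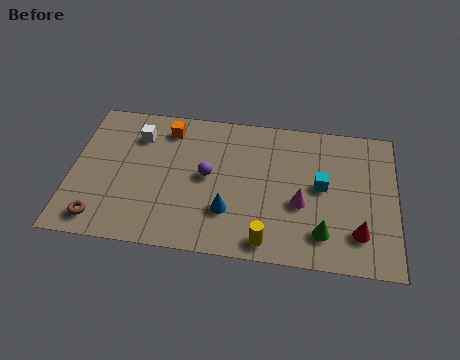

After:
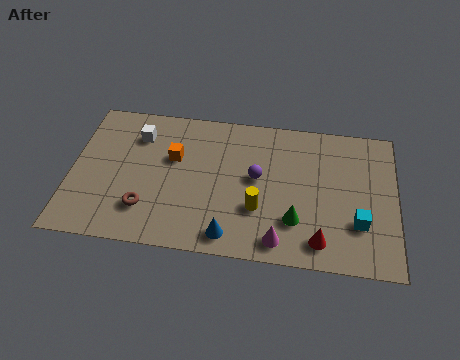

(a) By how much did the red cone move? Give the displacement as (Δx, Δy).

(-1.5, -0.6)

The red cone was at about (11.6, 1.8) and moved to about (10.1, 1.2).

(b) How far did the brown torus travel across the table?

2.0

The brown torus was near (1.3, 1.1) before and (3.1, 1.9) after, so it travelled √(1.8² + 0.8²) ≈ 2.0 units.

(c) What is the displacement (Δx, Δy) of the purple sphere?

(2.0, 0.2)

The purple sphere was at about (5.5, 3.9) and moved to about (7.5, 4.1).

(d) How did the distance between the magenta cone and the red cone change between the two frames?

-1.0

They were about 2.6 units apart before and 1.6 after — 1.0 units closer together.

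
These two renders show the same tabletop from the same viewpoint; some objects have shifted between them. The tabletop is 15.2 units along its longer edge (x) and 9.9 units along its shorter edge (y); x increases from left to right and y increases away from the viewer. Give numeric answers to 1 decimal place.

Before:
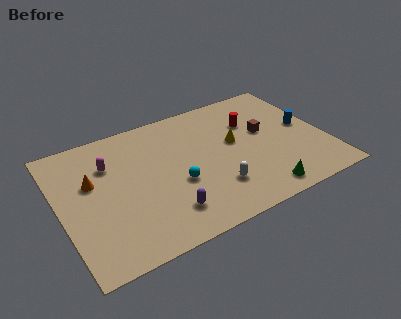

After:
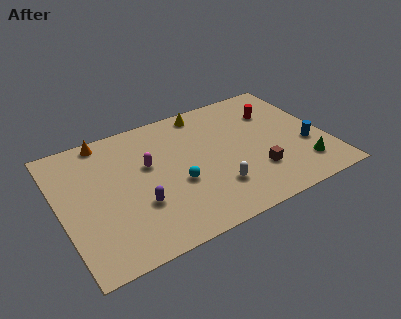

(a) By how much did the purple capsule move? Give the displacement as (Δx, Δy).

(-1.4, 1.2)

The purple capsule started near (5.6, 2.1) and ended near (4.2, 3.3).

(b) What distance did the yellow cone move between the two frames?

3.5

The yellow cone moved from about (10.1, 5.6) to (8.8, 8.8), a distance of √(1.3² + 3.2²) ≈ 3.5.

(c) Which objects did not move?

the cyan sphere and the white capsule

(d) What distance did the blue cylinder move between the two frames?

1.6

The blue cylinder moved from about (14.2, 5.2) to (14.0, 3.6), a distance of √(0.2² + 1.6²) ≈ 1.6.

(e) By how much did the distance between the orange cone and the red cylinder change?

+0.5

Before: roughly 9.4 units apart; after: 9.9. That's 0.5 units further apart.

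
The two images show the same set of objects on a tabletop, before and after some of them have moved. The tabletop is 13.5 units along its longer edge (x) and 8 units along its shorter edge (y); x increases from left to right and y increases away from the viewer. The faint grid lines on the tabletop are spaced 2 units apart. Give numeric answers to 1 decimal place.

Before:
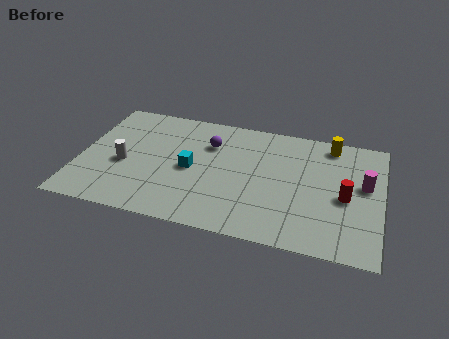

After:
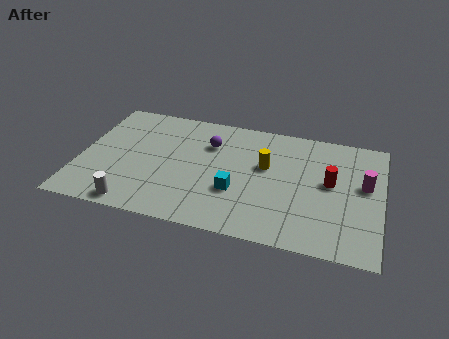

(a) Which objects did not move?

the purple sphere and the magenta cylinder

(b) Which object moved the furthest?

the yellow cylinder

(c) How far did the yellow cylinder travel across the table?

3.6

From (11.1, 7.0) to (8.3, 4.8), the yellow cylinder covered √(2.8² + 2.2²) ≈ 3.6 units.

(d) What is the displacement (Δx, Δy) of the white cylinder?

(0.7, -2.6)

The white cylinder started near (2.0, 3.4) and ended near (2.7, 0.8).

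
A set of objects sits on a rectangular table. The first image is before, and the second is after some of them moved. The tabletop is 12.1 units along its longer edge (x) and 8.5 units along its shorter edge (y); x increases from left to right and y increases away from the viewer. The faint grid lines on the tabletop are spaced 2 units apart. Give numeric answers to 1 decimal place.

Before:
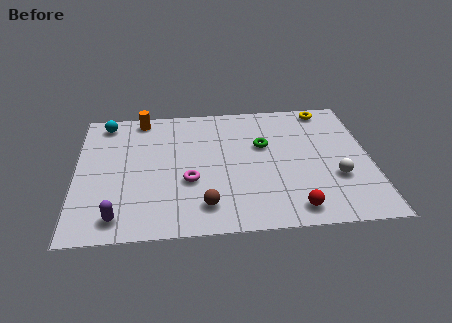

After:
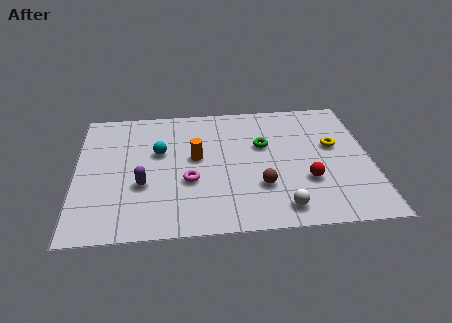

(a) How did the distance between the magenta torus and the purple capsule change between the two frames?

-1.6

The distance was about 3.5 in the first image and 1.9 in the second, so they moved 1.6 units closer together.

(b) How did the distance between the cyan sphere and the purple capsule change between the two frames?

-4.0

The distance was about 6.2 in the first image and 2.2 in the second, so they moved 4.0 units closer together.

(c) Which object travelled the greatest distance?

the orange cylinder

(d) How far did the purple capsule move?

2.1

The purple capsule moved from about (1.7, 1.2) to (2.7, 3.1), a distance of √(1.0² + 1.9²) ≈ 2.1.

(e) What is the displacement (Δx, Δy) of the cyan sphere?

(2.2, -2.2)

From the two frames, the cyan sphere sits at roughly (1.2, 7.4) before and (3.4, 5.2) after.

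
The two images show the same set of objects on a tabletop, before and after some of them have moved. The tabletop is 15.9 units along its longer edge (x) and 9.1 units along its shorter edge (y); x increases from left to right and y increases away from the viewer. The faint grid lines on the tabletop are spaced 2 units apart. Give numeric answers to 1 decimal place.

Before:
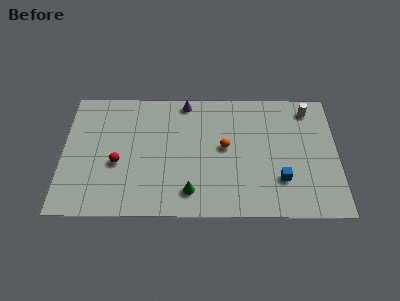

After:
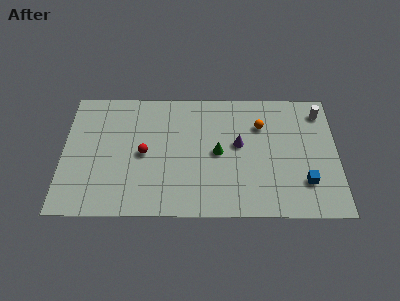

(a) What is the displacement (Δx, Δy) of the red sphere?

(1.5, 0.7)

From the two frames, the red sphere sits at roughly (3.2, 3.7) before and (4.7, 4.4) after.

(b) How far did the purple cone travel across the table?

4.4

From (7.1, 8.2) to (10.2, 5.1), the purple cone covered √(3.1² + 3.1²) ≈ 4.4 units.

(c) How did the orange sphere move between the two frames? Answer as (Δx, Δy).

(2.1, 1.6)

From the two frames, the orange sphere sits at roughly (9.4, 4.9) before and (11.5, 6.5) after.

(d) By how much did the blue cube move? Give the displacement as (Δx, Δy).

(1.4, -0.2)

From the two frames, the blue cube sits at roughly (12.6, 2.6) before and (14.0, 2.4) after.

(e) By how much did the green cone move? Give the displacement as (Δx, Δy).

(1.6, 2.8)

From the two frames, the green cone sits at roughly (7.4, 1.7) before and (9.0, 4.5) after.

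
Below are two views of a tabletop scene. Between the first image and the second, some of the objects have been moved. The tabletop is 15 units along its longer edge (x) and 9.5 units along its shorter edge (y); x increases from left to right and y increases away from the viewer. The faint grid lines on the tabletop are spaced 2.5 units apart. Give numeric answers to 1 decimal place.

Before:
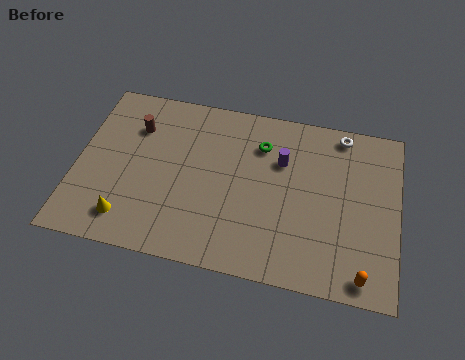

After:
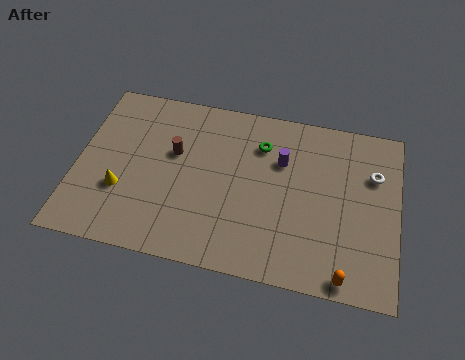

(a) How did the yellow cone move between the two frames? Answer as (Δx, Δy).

(-0.4, 1.5)

The yellow cone was at about (2.6, 1.7) and moved to about (2.2, 3.2).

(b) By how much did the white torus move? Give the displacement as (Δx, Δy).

(1.6, -2.0)

The white torus was at about (12.2, 8.5) and moved to about (13.8, 6.5).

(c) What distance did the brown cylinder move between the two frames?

2.2

The brown cylinder was near (2.6, 6.9) before and (4.5, 5.8) after, so it travelled √(1.9² + 1.1²) ≈ 2.2 units.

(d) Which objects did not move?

the green torus and the purple cylinder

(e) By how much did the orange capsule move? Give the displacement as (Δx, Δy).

(-0.8, -0.2)

The orange capsule was at about (13.5, 1.0) and moved to about (12.7, 0.8).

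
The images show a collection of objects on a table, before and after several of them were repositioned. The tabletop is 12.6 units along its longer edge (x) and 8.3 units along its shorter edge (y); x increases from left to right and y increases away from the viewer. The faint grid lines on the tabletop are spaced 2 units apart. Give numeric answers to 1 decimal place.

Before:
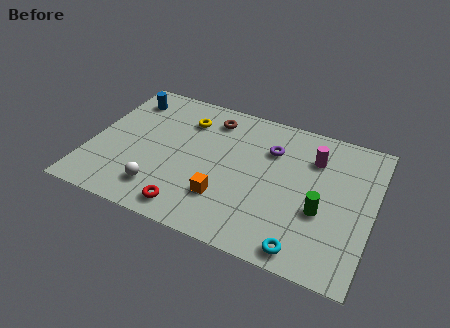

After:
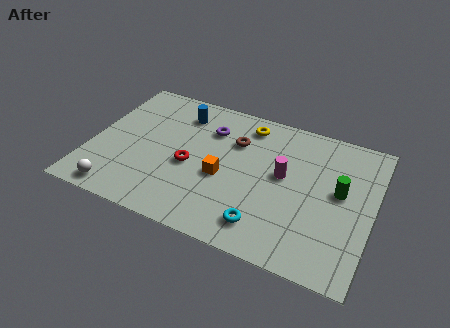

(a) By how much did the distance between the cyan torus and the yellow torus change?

-2.3

The distance was about 8.0 in the first image and 5.7 in the second, so they moved 2.3 units closer together.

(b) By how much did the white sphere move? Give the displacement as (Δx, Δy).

(-1.8, -0.8)

From the two frames, the white sphere sits at roughly (3.4, 1.7) before and (1.6, 0.9) after.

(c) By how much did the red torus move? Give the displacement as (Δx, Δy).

(-0.3, 2.5)

The red torus started near (4.8, 1.1) and ended near (4.5, 3.6).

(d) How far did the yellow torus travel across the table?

2.8

The yellow torus moved from about (4.0, 6.3) to (6.7, 7.0), a distance of √(2.7² + 0.7²) ≈ 2.8.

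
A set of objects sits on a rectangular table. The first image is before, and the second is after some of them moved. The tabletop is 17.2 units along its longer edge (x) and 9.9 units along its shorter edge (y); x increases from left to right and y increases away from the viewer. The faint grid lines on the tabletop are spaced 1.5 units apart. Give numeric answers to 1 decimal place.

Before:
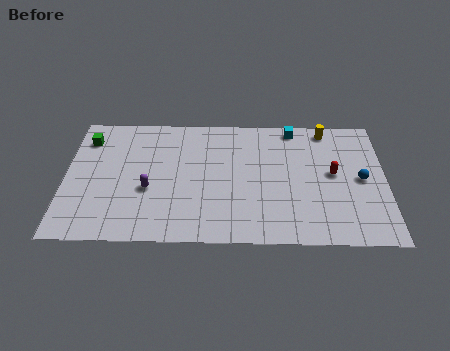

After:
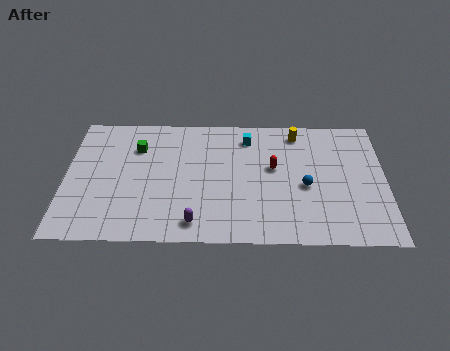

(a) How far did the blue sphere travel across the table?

3.1

The blue sphere was near (15.9, 4.9) before and (12.9, 4.3) after, so it travelled √(3.0² + 0.6²) ≈ 3.1 units.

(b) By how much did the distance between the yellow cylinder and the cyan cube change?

+0.9

Before: roughly 1.8 units apart; after: 2.7. That's 0.9 units further apart.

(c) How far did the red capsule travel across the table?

3.2

The red capsule moved from about (14.4, 5.3) to (11.2, 5.7), a distance of √(3.2² + 0.4²) ≈ 3.2.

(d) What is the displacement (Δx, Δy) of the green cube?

(2.7, -0.6)

The green cube started near (1.1, 7.8) and ended near (3.8, 7.2).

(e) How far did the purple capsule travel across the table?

3.5

From (4.5, 3.9) to (7.0, 1.4), the purple capsule covered √(2.5² + 2.5²) ≈ 3.5 units.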